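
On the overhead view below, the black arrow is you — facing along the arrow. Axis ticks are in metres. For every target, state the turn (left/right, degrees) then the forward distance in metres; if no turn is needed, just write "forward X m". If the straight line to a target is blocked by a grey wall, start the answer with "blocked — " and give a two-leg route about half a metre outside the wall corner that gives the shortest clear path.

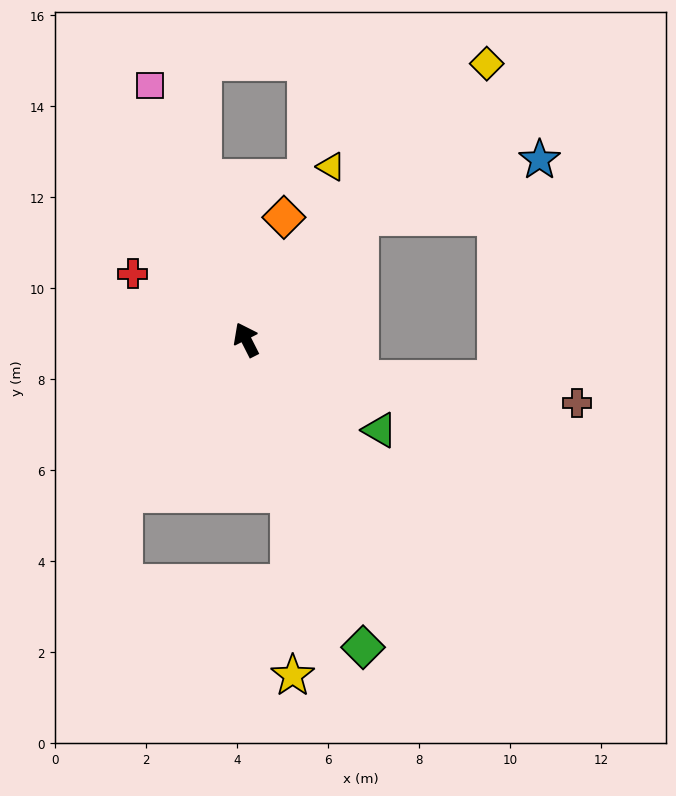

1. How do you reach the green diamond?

turn left 174°, forward 7.2 m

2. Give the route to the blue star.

blocked — turn right 70°, forward 3.7 m, then turn right 29°, forward 4.2 m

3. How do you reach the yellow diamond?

turn right 68°, forward 8.0 m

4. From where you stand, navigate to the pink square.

turn right 6°, forward 6.0 m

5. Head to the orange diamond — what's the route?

turn right 44°, forward 2.8 m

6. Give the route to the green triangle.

turn right 151°, forward 3.5 m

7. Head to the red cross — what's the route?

turn left 33°, forward 2.9 m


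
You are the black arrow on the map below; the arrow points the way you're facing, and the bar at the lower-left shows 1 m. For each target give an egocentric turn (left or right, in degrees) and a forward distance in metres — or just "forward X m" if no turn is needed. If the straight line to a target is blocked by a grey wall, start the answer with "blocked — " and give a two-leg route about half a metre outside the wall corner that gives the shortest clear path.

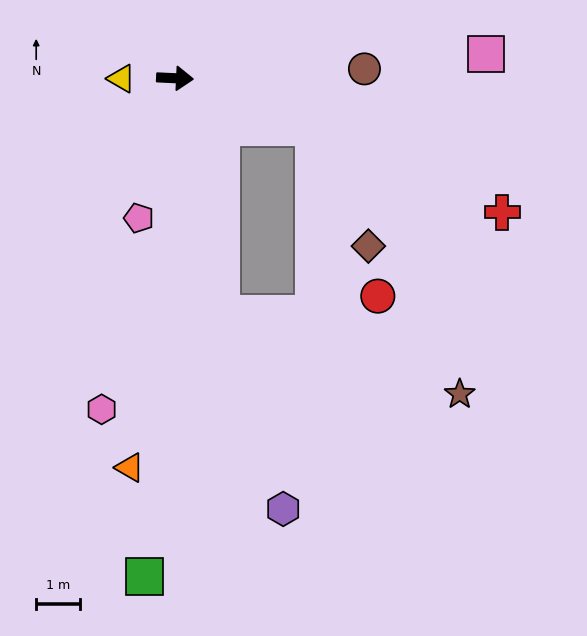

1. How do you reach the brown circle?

turn left 5°, forward 4.4 m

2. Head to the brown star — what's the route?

blocked — turn right 76°, forward 5.5 m, then turn left 60°, forward 5.8 m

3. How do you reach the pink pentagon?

turn right 102°, forward 3.3 m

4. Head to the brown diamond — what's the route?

blocked — turn right 17°, forward 3.4 m, then turn right 45°, forward 3.0 m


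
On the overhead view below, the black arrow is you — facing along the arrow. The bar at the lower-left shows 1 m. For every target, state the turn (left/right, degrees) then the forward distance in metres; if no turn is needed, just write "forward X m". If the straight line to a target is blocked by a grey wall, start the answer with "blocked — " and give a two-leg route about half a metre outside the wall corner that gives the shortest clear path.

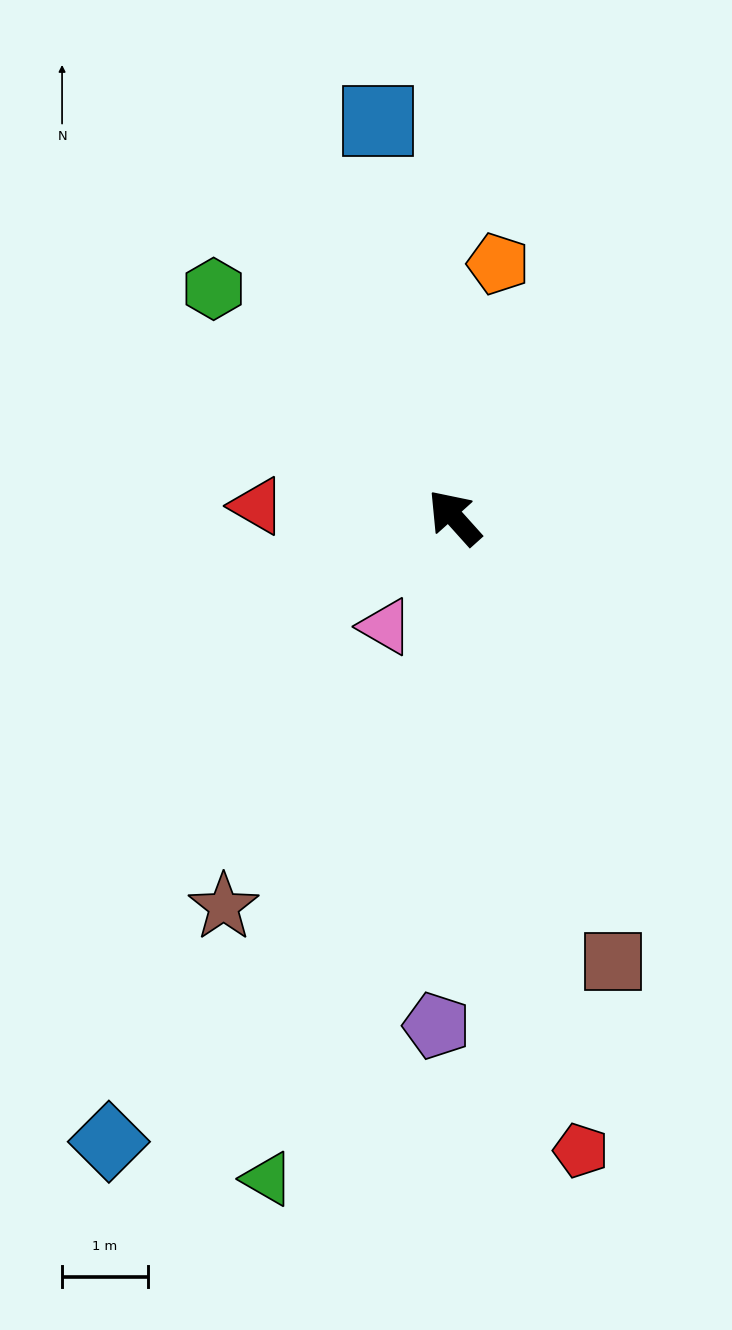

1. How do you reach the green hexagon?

turn left 5°, forward 3.9 m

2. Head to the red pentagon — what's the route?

turn left 149°, forward 7.5 m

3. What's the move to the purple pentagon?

turn left 136°, forward 5.9 m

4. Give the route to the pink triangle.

turn left 106°, forward 1.5 m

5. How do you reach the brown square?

turn left 158°, forward 5.5 m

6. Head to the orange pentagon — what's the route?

turn right 52°, forward 3.0 m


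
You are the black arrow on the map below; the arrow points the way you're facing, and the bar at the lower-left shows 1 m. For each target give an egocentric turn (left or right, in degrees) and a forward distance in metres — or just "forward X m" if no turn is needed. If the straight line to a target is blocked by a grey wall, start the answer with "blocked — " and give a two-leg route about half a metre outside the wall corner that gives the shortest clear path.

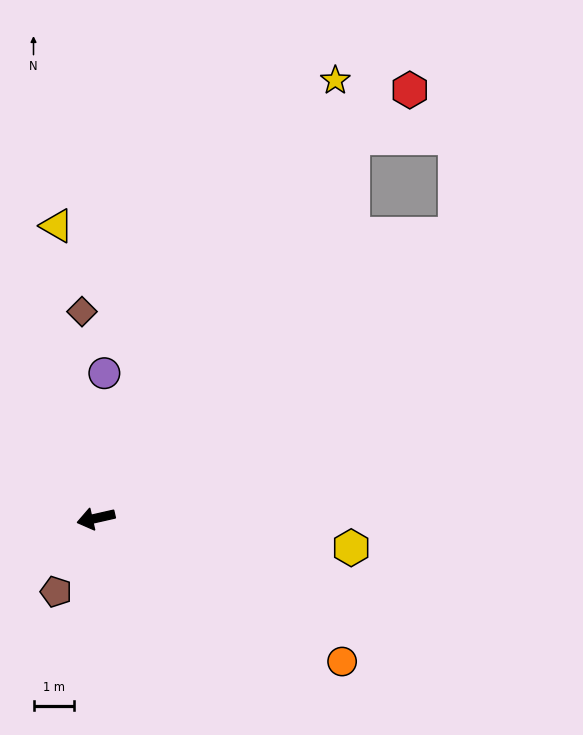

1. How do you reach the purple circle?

turn right 106°, forward 3.6 m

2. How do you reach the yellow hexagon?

turn left 161°, forward 6.4 m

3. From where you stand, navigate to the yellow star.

turn right 131°, forward 12.3 m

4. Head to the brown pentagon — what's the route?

turn left 49°, forward 2.1 m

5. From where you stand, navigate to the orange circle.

turn left 137°, forward 7.0 m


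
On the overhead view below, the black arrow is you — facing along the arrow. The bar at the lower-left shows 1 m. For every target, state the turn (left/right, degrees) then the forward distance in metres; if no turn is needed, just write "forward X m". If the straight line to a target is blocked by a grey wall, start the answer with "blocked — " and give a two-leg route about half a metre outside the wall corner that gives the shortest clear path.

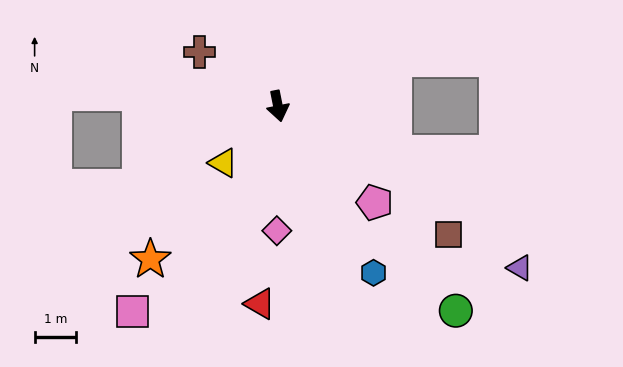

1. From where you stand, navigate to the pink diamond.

turn right 12°, forward 3.0 m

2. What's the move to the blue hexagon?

turn left 19°, forward 4.6 m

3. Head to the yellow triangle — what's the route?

turn right 55°, forward 1.9 m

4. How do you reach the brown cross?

turn right 136°, forward 2.3 m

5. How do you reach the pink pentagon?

turn left 34°, forward 3.3 m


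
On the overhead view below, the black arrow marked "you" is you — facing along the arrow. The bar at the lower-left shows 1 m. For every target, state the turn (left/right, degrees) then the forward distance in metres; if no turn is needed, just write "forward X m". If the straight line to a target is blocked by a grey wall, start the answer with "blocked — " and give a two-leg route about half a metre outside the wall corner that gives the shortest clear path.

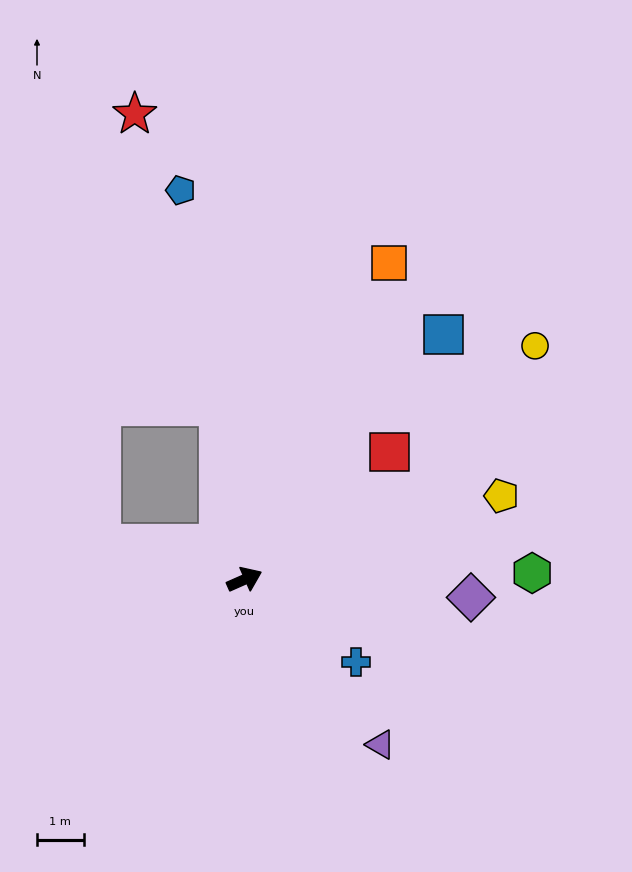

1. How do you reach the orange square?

turn left 42°, forward 7.5 m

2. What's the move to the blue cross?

turn right 60°, forward 3.0 m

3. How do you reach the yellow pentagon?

turn right 6°, forward 5.8 m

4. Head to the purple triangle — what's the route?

turn right 74°, forward 4.6 m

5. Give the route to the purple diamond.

turn right 28°, forward 4.9 m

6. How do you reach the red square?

turn left 17°, forward 4.2 m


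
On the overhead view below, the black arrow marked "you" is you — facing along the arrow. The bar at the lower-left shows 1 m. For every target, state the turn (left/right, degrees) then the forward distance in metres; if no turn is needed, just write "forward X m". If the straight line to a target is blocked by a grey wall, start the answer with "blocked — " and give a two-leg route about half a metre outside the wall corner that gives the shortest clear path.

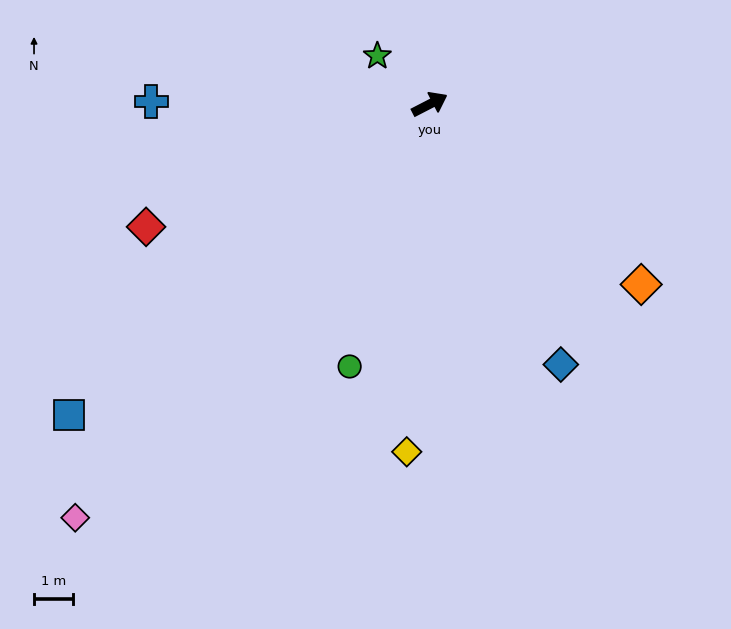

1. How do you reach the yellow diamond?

turn right 121°, forward 8.8 m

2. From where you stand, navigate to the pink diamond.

turn right 158°, forward 13.8 m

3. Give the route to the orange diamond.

turn right 68°, forward 7.0 m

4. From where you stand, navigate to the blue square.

turn right 167°, forward 12.1 m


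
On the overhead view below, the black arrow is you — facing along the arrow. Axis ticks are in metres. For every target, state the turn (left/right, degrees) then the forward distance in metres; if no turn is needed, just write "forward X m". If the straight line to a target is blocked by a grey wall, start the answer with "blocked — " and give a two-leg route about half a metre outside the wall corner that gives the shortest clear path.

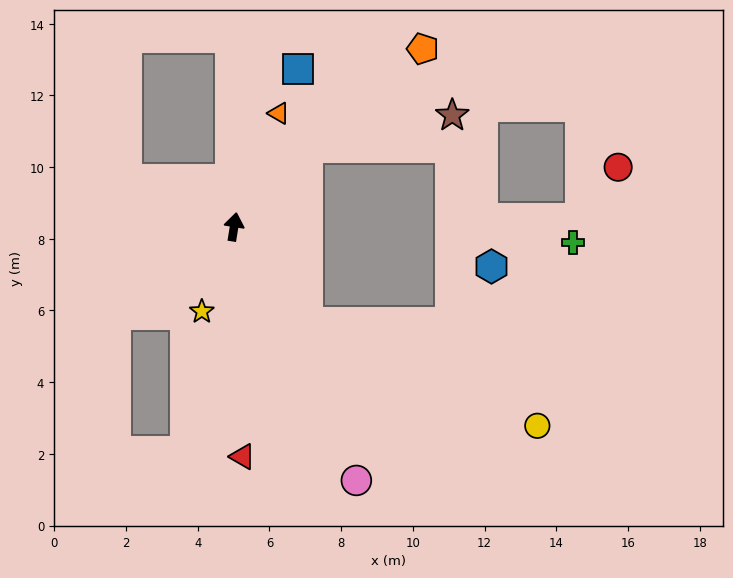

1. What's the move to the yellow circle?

blocked — turn right 133°, forward 3.3 m, then turn left 28°, forward 7.0 m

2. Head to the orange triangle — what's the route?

turn right 12°, forward 3.4 m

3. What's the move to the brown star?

blocked — turn right 34°, forward 3.0 m, then turn right 34°, forward 4.1 m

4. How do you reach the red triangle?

turn right 169°, forward 6.4 m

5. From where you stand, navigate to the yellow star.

turn left 168°, forward 2.5 m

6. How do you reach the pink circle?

turn right 145°, forward 7.9 m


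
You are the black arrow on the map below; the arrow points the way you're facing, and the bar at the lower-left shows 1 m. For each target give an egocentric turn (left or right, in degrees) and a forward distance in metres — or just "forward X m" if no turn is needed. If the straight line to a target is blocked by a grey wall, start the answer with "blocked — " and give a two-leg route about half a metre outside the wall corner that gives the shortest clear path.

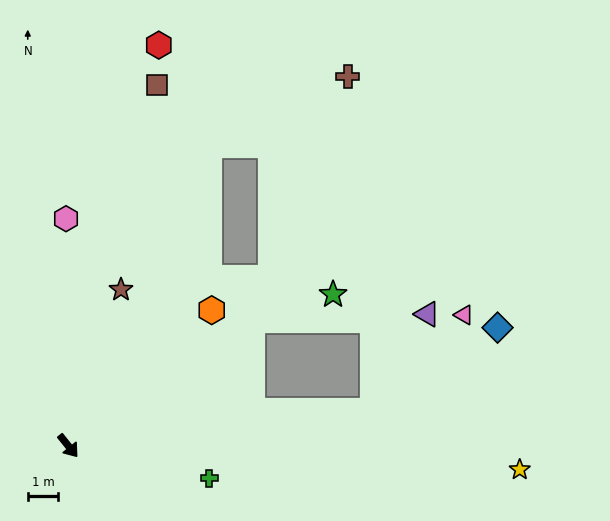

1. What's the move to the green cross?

turn left 38°, forward 4.7 m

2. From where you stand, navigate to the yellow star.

turn left 48°, forward 14.8 m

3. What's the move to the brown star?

turn left 123°, forward 5.4 m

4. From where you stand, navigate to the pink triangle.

blocked — turn left 58°, forward 10.0 m, then turn left 40°, forward 4.3 m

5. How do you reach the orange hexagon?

turn left 95°, forward 6.5 m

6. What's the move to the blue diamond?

blocked — turn left 58°, forward 10.0 m, then turn left 27°, forward 4.9 m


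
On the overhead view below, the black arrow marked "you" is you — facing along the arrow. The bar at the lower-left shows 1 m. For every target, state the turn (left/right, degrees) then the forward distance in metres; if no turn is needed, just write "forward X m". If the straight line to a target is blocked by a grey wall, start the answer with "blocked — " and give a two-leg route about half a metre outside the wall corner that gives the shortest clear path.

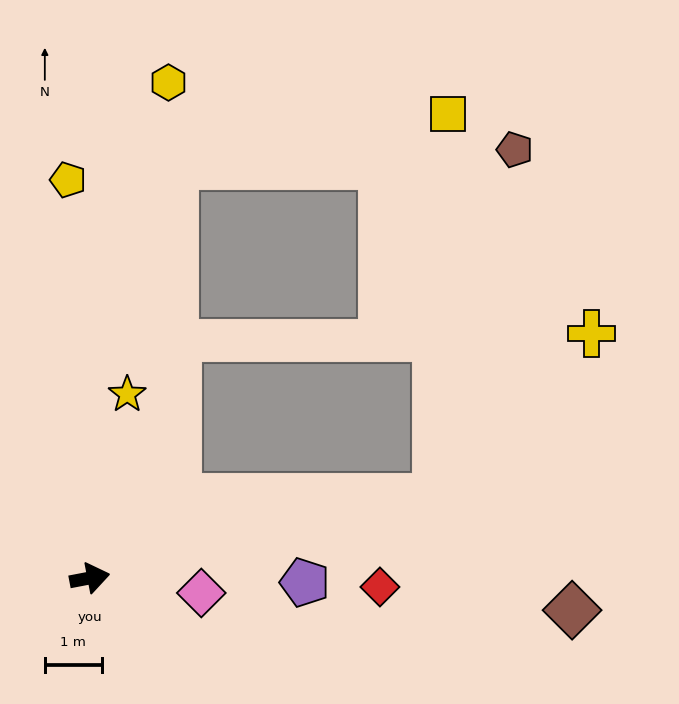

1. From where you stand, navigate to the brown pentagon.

blocked — turn left 2°, forward 6.3 m, then turn left 64°, forward 6.3 m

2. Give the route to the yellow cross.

blocked — turn left 2°, forward 6.3 m, then turn left 34°, forward 4.0 m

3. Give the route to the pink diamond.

turn right 18°, forward 2.0 m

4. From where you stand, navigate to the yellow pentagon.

turn left 82°, forward 7.0 m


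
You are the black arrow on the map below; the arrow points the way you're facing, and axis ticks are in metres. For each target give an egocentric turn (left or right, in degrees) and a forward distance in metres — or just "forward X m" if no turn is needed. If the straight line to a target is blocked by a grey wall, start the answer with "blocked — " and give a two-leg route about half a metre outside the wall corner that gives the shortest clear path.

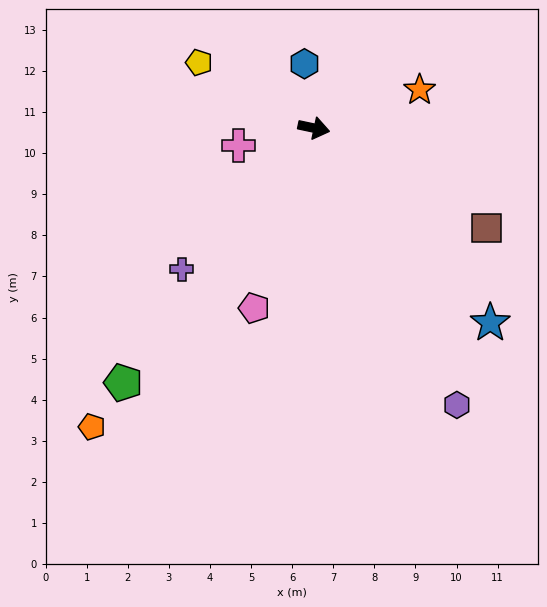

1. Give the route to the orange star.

turn left 32°, forward 2.7 m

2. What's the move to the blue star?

turn right 36°, forward 6.4 m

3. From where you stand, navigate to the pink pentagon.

turn right 96°, forward 4.6 m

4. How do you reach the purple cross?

turn right 121°, forward 4.7 m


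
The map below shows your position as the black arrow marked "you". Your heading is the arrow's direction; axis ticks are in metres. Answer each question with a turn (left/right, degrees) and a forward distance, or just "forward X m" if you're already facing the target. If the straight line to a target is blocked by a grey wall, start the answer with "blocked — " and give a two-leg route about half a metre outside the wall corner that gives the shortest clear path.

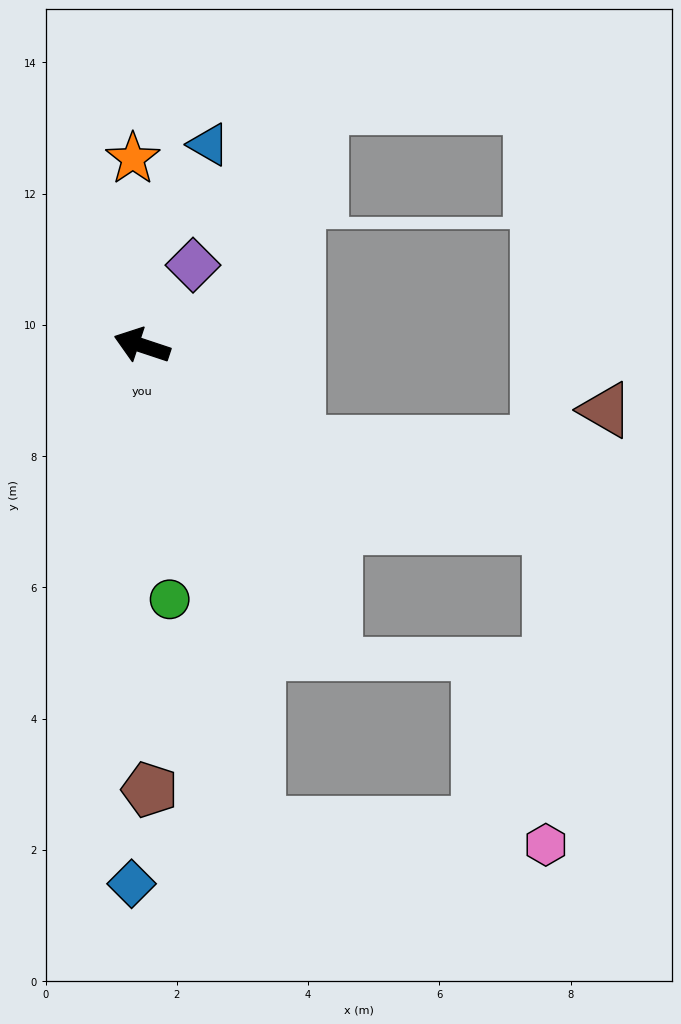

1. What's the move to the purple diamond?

turn right 104°, forward 1.5 m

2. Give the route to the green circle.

turn left 115°, forward 3.9 m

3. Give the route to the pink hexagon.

blocked — turn left 122°, forward 7.5 m, then turn left 72°, forward 4.4 m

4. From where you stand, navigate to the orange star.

turn right 69°, forward 2.9 m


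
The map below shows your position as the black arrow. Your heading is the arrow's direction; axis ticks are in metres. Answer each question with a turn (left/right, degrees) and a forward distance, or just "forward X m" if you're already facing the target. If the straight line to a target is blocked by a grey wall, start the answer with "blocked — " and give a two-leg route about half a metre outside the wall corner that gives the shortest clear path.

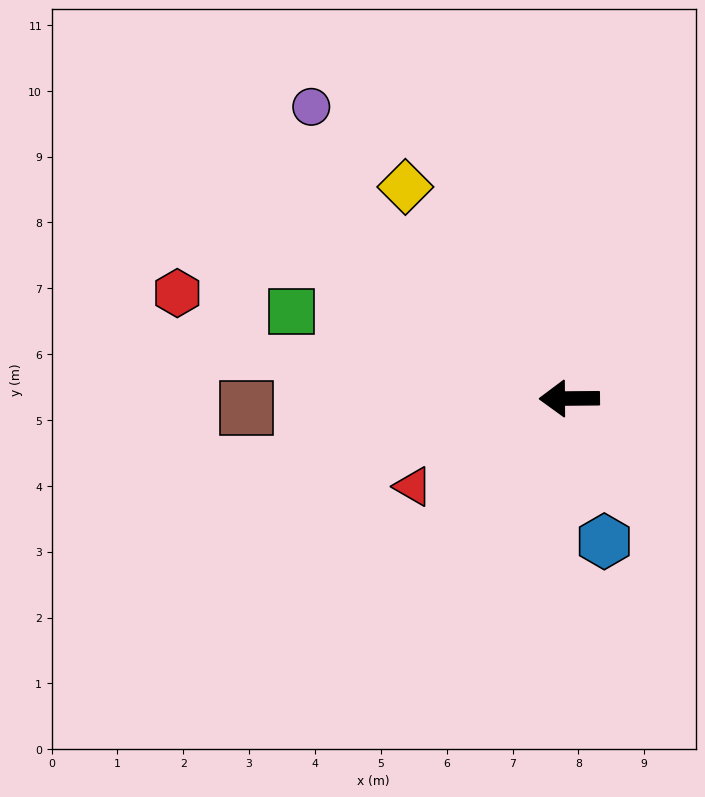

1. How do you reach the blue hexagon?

turn left 103°, forward 2.2 m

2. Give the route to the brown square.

forward 4.9 m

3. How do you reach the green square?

turn right 18°, forward 4.4 m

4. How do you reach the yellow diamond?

turn right 53°, forward 4.1 m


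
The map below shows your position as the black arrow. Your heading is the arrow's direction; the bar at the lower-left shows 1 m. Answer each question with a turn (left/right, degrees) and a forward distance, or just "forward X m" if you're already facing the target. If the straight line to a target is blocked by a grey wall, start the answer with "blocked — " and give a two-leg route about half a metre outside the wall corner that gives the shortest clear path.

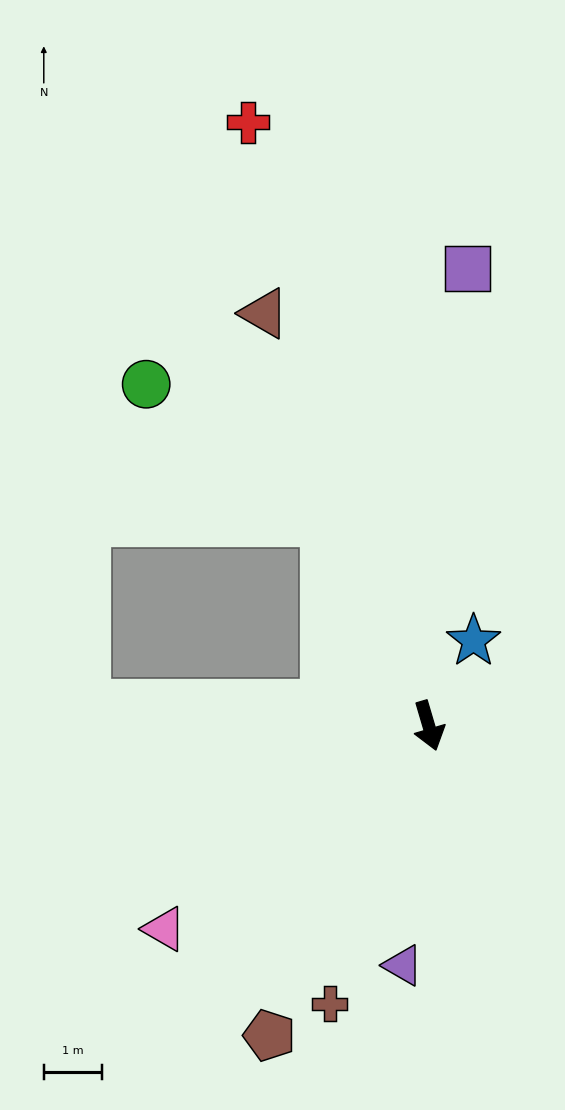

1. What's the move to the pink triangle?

turn right 69°, forward 5.8 m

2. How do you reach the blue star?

turn left 136°, forward 1.7 m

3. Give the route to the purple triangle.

turn right 23°, forward 4.2 m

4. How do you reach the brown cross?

turn right 36°, forward 5.1 m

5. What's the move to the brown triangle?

turn right 175°, forward 7.7 m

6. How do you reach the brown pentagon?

turn right 44°, forward 6.0 m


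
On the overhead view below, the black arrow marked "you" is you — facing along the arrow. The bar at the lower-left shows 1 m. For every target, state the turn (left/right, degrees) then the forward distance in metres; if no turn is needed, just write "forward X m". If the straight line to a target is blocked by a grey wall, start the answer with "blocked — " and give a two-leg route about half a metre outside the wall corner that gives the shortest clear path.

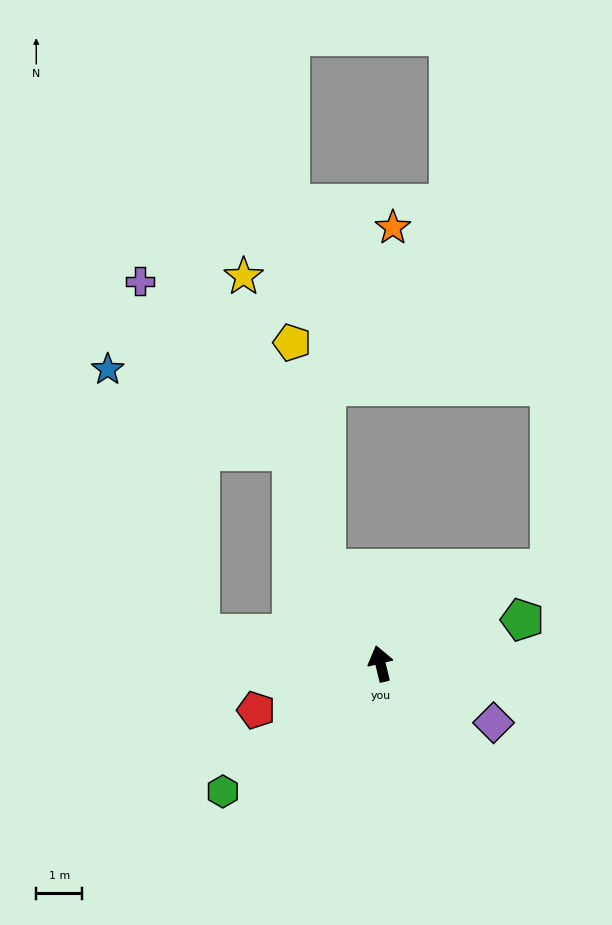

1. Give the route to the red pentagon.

turn left 97°, forward 2.9 m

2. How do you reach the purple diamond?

turn right 131°, forward 2.8 m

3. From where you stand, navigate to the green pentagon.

turn right 87°, forward 3.2 m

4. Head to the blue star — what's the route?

blocked — turn left 67°, forward 4.0 m, then turn right 61°, forward 6.1 m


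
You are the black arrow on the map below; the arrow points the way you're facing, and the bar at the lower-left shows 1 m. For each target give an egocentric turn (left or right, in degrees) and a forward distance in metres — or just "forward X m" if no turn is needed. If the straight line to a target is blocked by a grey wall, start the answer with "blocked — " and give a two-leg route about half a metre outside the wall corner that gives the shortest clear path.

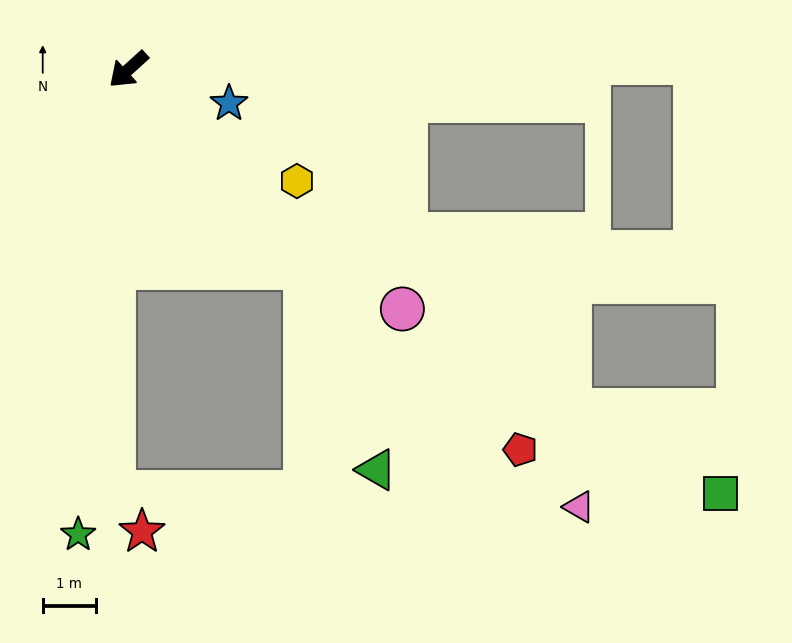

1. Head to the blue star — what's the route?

turn left 119°, forward 2.0 m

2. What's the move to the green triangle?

blocked — turn left 90°, forward 5.0 m, then turn right 23°, forward 4.0 m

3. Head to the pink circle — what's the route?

turn left 97°, forward 6.8 m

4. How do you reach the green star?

turn left 42°, forward 8.8 m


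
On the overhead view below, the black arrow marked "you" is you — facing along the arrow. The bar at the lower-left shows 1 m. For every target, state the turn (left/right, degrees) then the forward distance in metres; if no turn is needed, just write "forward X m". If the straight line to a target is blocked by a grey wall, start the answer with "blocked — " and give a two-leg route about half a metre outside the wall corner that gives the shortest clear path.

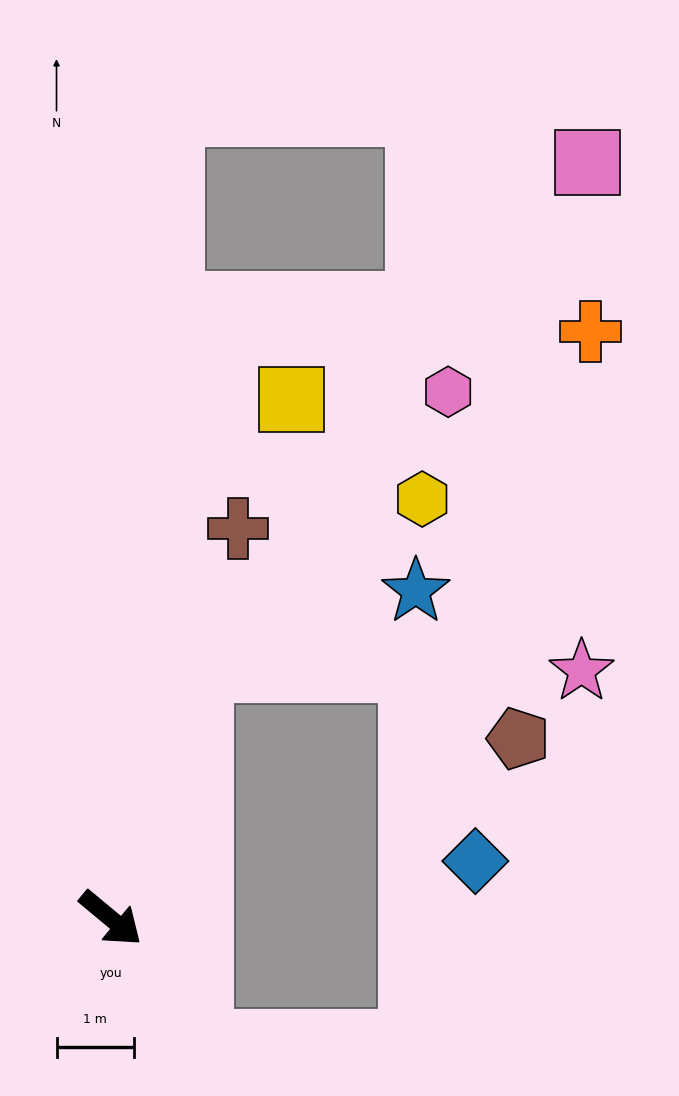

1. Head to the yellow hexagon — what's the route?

blocked — turn left 110°, forward 3.4 m, then turn right 33°, forward 3.6 m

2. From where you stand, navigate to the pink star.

blocked — turn left 110°, forward 3.4 m, then turn right 71°, forward 4.9 m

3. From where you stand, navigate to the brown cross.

turn left 112°, forward 5.3 m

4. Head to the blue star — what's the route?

blocked — turn left 110°, forward 3.4 m, then turn right 50°, forward 2.9 m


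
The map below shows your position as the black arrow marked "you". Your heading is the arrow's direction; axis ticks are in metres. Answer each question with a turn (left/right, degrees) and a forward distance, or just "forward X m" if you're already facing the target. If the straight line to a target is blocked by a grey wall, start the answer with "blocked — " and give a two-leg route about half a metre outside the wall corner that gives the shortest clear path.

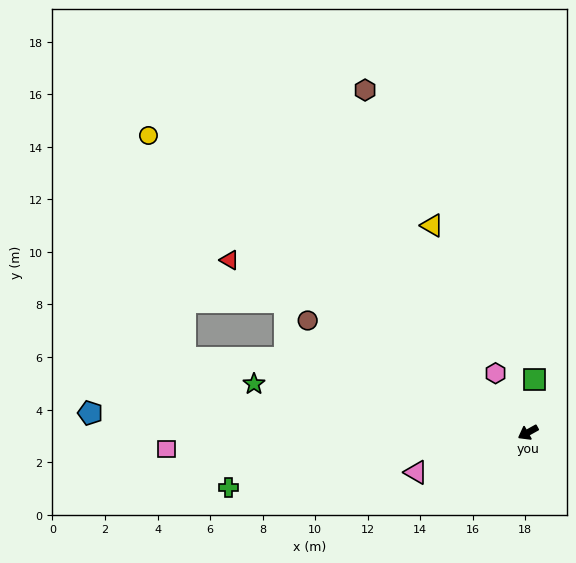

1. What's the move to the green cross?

turn right 19°, forward 11.6 m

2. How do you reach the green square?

turn right 126°, forward 2.0 m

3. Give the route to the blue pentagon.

turn right 32°, forward 16.7 m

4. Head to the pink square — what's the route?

turn right 26°, forward 13.8 m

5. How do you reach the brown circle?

turn right 56°, forward 9.4 m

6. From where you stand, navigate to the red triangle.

turn right 59°, forward 13.1 m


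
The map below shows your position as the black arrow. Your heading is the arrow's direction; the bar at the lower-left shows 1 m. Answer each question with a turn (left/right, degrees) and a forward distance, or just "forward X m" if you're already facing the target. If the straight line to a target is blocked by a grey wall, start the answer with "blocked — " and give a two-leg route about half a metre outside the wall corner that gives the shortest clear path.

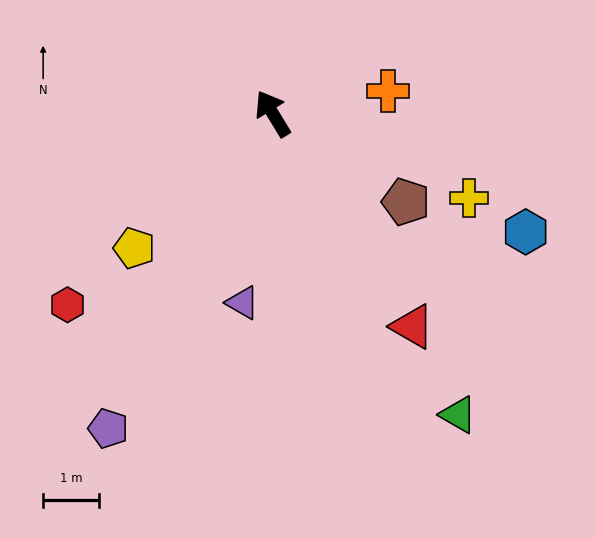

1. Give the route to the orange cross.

turn right 110°, forward 2.1 m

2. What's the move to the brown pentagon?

turn right 155°, forward 2.8 m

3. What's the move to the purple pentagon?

turn left 121°, forward 6.3 m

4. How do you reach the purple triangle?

turn left 140°, forward 3.4 m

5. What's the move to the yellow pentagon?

turn left 103°, forward 3.4 m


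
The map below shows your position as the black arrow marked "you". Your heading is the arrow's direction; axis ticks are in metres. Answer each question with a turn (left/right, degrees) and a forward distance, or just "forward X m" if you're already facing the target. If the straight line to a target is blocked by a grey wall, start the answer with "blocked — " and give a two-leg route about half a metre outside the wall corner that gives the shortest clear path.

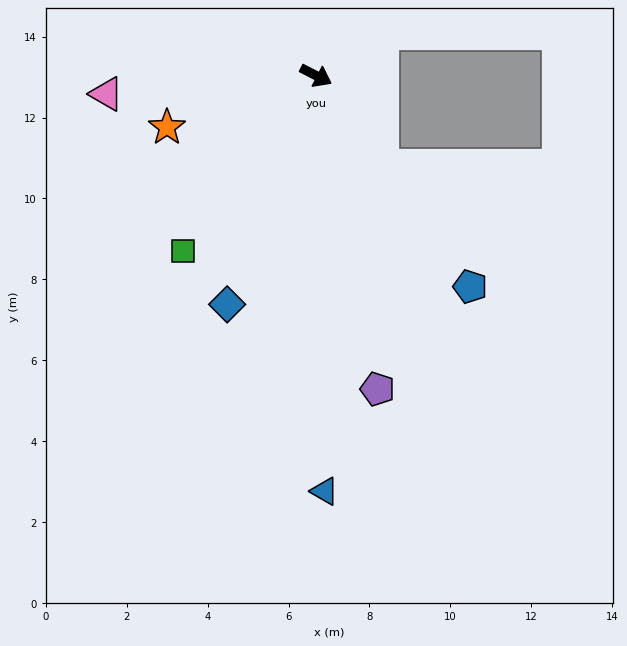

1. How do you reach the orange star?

turn right 134°, forward 3.9 m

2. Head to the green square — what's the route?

turn right 100°, forward 5.4 m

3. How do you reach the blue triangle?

turn right 62°, forward 10.3 m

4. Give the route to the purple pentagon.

turn right 52°, forward 7.9 m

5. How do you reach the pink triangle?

turn right 148°, forward 5.2 m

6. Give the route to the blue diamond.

turn right 84°, forward 6.1 m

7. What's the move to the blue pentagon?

turn right 27°, forward 6.5 m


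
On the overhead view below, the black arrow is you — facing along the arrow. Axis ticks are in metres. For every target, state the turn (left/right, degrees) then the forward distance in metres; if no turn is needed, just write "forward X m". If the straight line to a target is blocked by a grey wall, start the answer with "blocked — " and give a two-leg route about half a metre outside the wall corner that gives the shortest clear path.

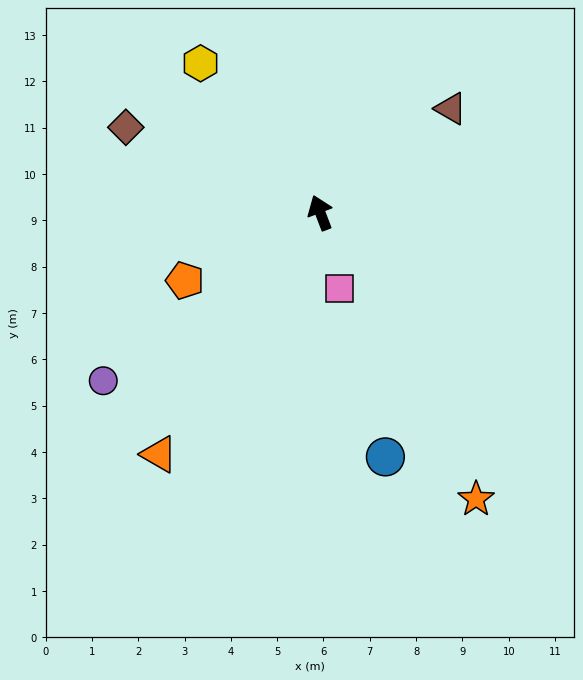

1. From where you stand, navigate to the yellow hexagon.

turn left 18°, forward 4.1 m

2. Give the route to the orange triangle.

turn left 125°, forward 6.3 m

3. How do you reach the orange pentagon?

turn left 96°, forward 3.3 m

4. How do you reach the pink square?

turn left 173°, forward 1.7 m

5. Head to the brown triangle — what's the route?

turn right 72°, forward 3.6 m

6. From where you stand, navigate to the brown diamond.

turn left 45°, forward 4.6 m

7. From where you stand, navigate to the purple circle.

turn left 107°, forward 5.9 m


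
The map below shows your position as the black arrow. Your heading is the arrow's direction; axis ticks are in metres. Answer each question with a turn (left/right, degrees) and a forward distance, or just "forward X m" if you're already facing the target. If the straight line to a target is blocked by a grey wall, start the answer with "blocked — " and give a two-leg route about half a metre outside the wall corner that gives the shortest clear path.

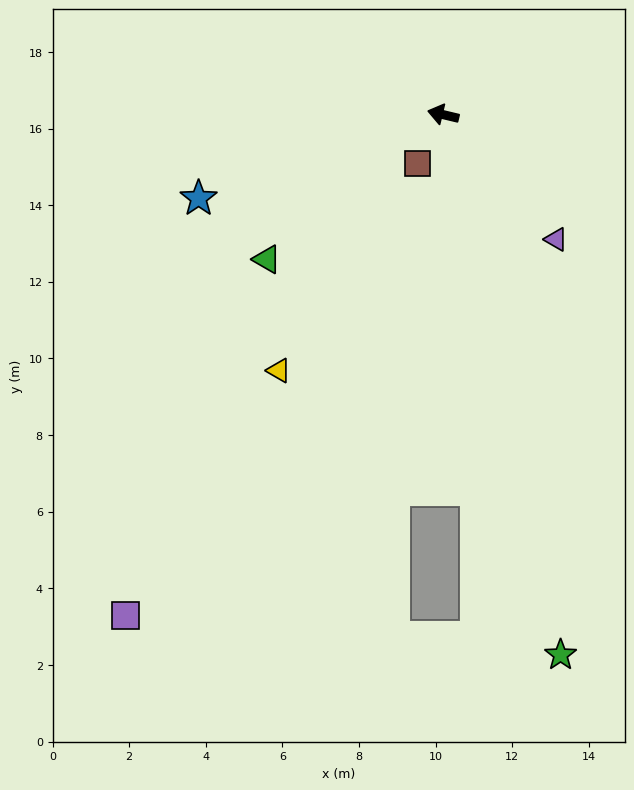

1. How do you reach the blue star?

turn left 32°, forward 6.7 m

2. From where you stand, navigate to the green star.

turn left 116°, forward 14.4 m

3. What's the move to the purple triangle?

turn left 146°, forward 4.4 m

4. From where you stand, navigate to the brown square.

turn left 76°, forward 1.4 m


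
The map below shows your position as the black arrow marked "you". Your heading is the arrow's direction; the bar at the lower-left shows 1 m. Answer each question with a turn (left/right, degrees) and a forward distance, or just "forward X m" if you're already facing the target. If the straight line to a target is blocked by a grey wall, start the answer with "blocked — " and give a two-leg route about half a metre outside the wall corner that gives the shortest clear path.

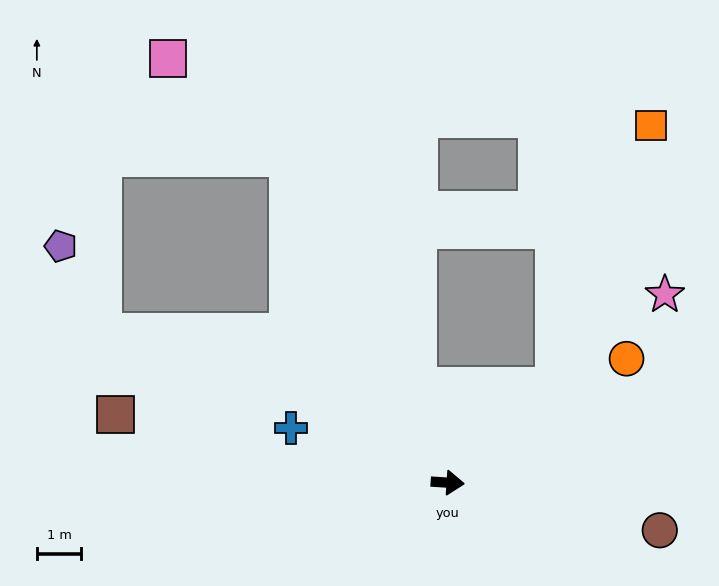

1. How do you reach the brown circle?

turn right 9°, forward 4.9 m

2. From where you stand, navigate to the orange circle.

turn left 38°, forward 4.9 m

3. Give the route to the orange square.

blocked — turn left 46°, forward 3.2 m, then turn left 27°, forward 6.3 m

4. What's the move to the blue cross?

turn left 164°, forward 3.7 m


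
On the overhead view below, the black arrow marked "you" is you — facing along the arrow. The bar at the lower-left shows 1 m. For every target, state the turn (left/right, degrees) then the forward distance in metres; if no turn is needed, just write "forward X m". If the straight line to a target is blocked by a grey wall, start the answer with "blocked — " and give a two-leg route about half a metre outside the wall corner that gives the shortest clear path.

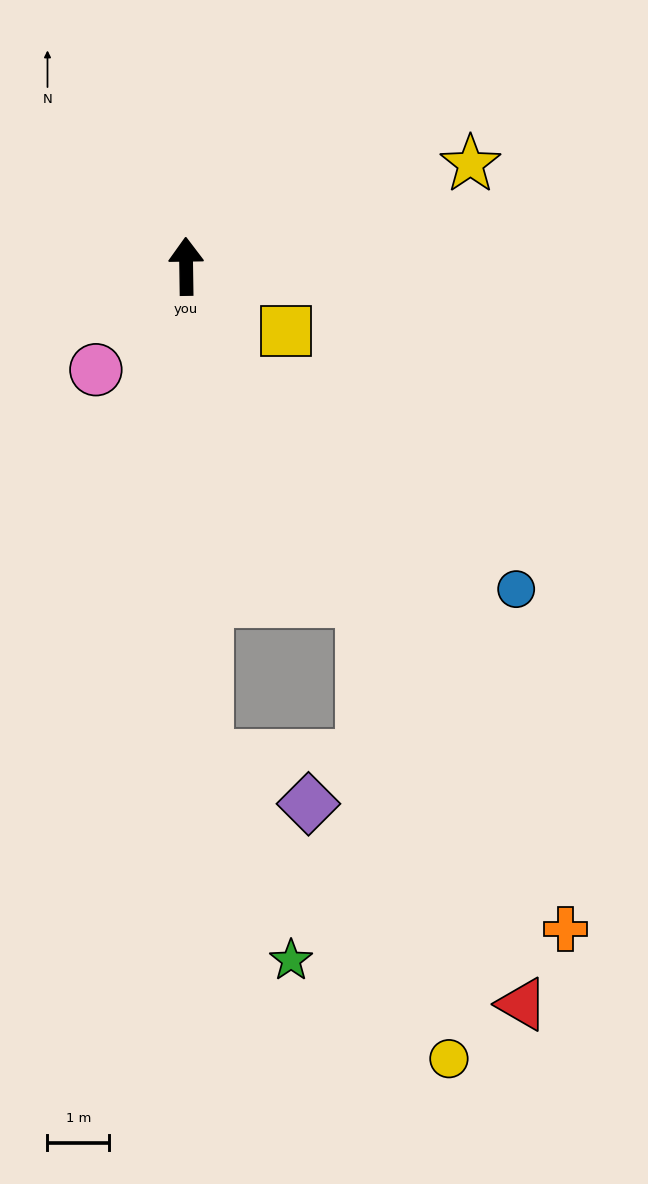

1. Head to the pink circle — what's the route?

turn left 138°, forward 2.2 m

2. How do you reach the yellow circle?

blocked — turn right 153°, forward 6.1 m, then turn right 17°, forward 7.5 m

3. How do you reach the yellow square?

turn right 124°, forward 1.9 m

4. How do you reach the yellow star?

turn right 71°, forward 4.9 m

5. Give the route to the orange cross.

turn right 151°, forward 12.4 m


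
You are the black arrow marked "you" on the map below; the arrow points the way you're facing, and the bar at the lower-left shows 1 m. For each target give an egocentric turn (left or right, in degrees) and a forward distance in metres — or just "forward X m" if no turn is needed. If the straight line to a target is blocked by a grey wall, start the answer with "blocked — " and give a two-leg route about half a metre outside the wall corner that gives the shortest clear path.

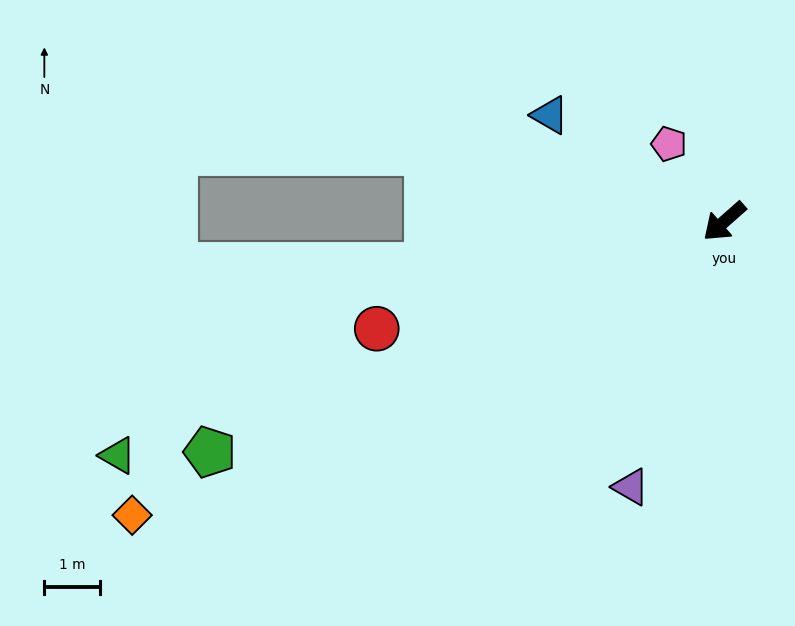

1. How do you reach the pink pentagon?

turn right 96°, forward 1.7 m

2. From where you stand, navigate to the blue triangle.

turn right 73°, forward 3.7 m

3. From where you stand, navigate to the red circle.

turn right 24°, forward 6.6 m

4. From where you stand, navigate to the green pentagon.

turn right 17°, forward 10.2 m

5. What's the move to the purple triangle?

turn left 29°, forward 5.1 m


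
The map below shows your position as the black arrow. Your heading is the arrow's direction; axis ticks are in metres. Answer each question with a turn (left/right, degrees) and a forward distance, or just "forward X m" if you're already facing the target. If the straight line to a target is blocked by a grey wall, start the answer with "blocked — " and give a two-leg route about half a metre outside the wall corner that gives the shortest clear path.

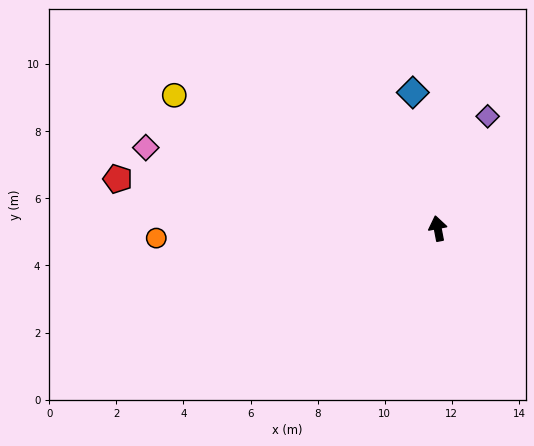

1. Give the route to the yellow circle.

turn left 52°, forward 8.8 m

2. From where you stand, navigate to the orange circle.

turn left 81°, forward 8.4 m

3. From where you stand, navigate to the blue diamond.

forward 4.1 m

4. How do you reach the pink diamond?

turn left 64°, forward 9.0 m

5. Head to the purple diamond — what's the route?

turn right 35°, forward 3.7 m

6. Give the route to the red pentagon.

turn left 70°, forward 9.7 m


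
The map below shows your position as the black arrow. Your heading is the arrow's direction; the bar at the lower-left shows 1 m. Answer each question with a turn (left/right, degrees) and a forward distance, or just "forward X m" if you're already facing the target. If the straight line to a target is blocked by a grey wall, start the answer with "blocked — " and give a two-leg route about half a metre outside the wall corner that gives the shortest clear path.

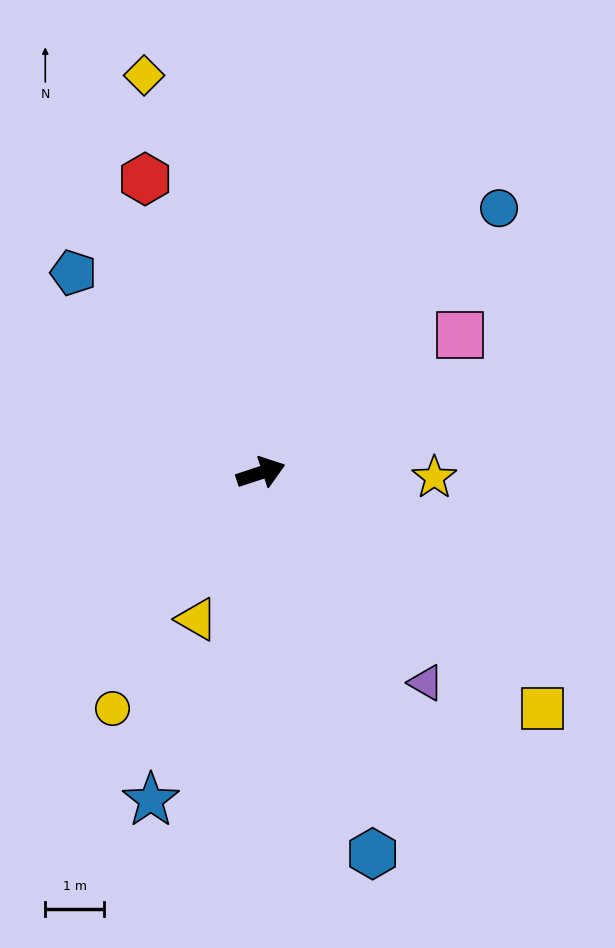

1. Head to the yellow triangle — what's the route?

turn right 132°, forward 2.7 m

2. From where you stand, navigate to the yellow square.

turn right 58°, forward 6.2 m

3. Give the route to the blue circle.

turn left 30°, forward 6.0 m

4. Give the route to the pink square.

turn left 16°, forward 4.1 m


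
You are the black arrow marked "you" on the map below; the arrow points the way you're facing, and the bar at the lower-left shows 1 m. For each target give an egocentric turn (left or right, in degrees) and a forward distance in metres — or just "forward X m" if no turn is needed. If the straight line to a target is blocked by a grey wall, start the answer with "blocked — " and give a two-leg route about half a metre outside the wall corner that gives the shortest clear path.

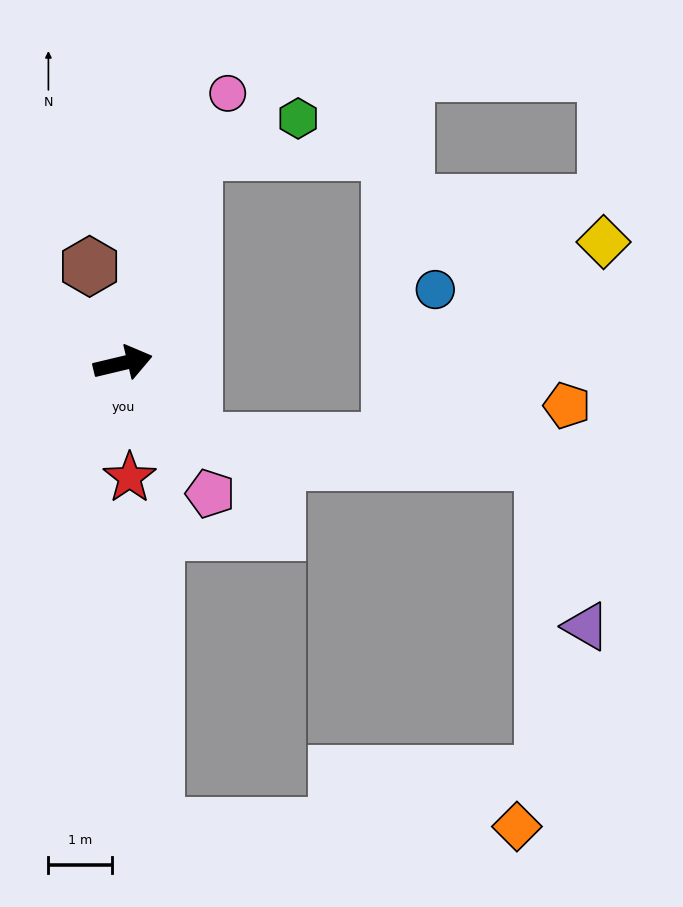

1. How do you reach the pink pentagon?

turn right 70°, forward 2.5 m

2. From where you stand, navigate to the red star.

turn right 100°, forward 1.8 m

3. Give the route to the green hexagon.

blocked — turn left 57°, forward 3.5 m, then turn right 52°, forward 1.7 m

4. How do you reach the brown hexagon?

turn left 96°, forward 1.6 m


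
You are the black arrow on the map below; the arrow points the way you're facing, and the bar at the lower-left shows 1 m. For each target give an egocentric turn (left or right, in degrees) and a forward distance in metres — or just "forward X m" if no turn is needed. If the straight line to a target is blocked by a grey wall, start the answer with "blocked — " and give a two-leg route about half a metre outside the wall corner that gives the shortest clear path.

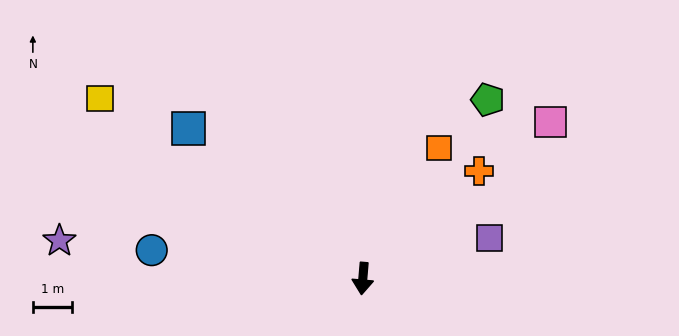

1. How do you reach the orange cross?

turn left 138°, forward 4.1 m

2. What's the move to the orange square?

turn left 155°, forward 3.9 m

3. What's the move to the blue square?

turn right 126°, forward 5.9 m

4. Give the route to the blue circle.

turn right 93°, forward 5.5 m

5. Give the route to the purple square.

turn left 113°, forward 3.4 m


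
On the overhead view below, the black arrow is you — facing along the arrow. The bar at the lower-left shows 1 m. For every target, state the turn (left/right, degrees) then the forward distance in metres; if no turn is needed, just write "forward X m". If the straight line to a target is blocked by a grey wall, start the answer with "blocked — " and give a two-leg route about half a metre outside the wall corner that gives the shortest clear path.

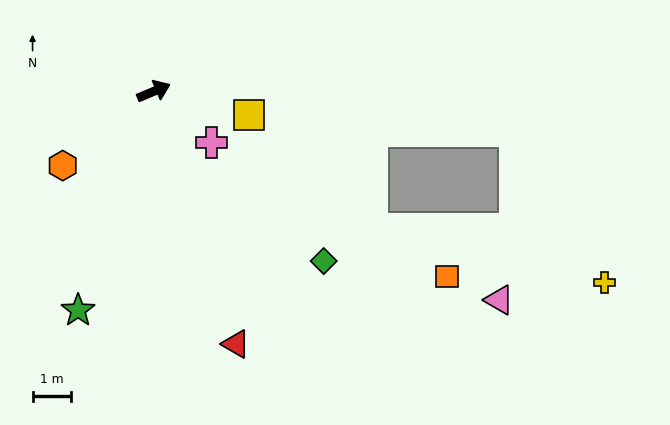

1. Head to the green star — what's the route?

turn right 132°, forward 6.1 m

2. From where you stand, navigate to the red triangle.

turn right 95°, forward 7.0 m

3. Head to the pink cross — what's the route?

turn right 64°, forward 2.0 m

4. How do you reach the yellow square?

turn right 37°, forward 2.6 m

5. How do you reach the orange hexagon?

turn right 164°, forward 3.1 m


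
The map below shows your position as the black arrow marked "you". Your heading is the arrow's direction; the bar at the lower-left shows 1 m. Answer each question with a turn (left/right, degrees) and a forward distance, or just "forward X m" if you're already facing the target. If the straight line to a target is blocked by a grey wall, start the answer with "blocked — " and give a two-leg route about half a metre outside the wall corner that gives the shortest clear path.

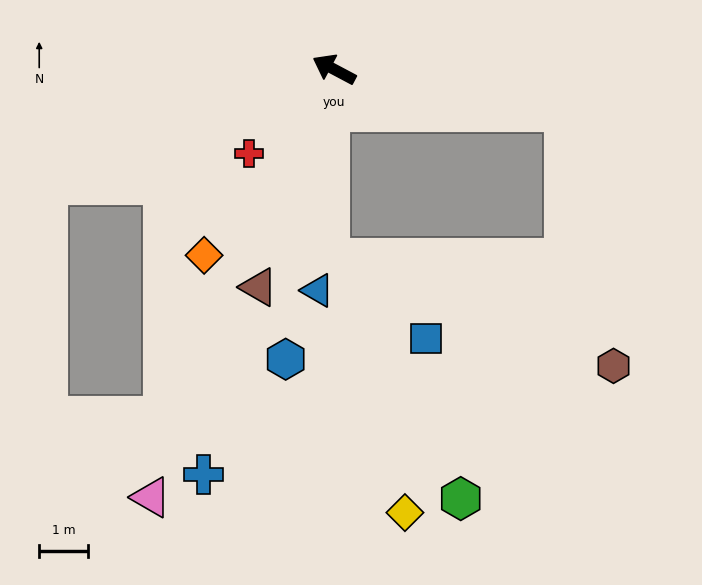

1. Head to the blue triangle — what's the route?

turn left 114°, forward 4.5 m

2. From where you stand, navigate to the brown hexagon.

blocked — turn right 162°, forward 4.8 m, then turn right 69°, forward 5.3 m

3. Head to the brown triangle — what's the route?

turn left 99°, forward 4.7 m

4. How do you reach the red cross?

turn left 73°, forward 2.4 m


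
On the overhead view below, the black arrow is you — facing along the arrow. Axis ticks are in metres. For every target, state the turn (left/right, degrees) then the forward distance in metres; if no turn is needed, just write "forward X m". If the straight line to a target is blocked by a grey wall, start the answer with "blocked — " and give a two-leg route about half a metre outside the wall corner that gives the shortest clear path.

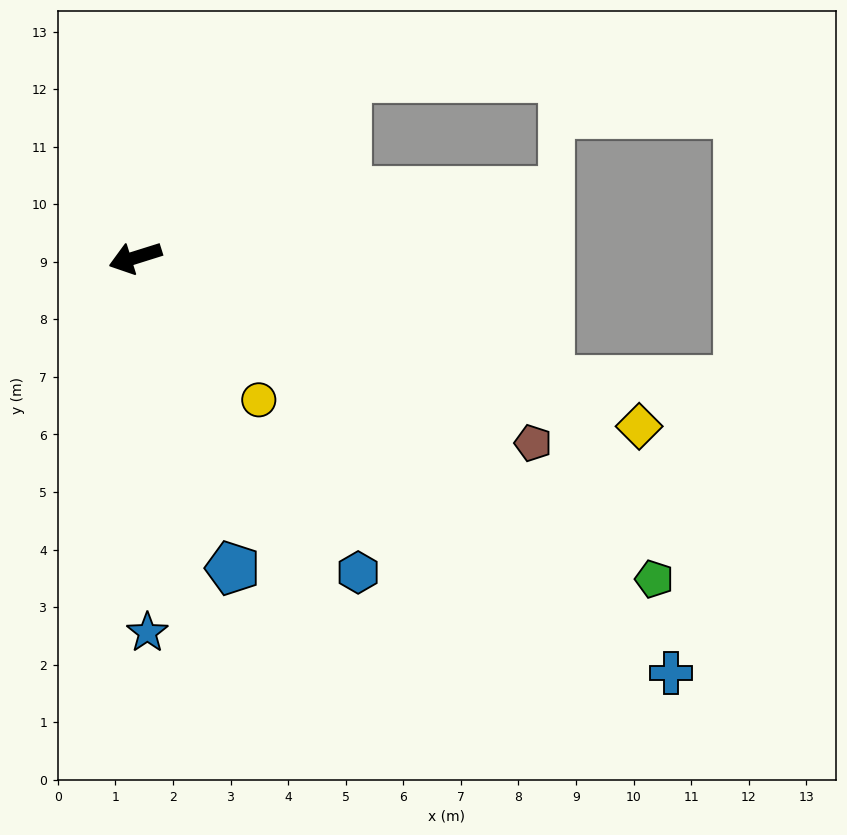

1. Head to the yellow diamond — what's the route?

turn left 144°, forward 9.2 m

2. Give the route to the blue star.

turn left 74°, forward 6.5 m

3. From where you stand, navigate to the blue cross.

turn left 125°, forward 11.8 m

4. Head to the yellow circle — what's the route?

turn left 114°, forward 3.3 m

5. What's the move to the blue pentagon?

turn left 90°, forward 5.7 m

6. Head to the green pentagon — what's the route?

turn left 131°, forward 10.6 m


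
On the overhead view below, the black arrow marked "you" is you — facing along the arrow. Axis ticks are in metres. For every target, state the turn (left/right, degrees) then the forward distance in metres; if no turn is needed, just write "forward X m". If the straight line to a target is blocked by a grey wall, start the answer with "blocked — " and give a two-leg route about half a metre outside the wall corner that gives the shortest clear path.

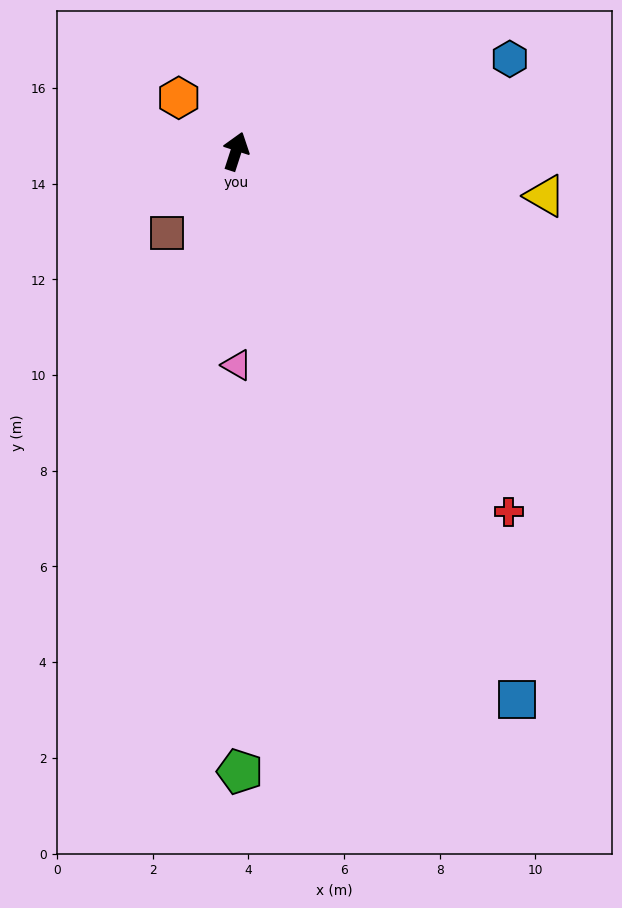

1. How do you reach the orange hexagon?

turn left 65°, forward 1.6 m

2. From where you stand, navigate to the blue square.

turn right 135°, forward 12.9 m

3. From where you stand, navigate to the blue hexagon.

turn right 53°, forward 6.0 m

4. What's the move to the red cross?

turn right 125°, forward 9.4 m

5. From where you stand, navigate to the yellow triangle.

turn right 80°, forward 6.5 m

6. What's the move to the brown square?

turn left 158°, forward 2.2 m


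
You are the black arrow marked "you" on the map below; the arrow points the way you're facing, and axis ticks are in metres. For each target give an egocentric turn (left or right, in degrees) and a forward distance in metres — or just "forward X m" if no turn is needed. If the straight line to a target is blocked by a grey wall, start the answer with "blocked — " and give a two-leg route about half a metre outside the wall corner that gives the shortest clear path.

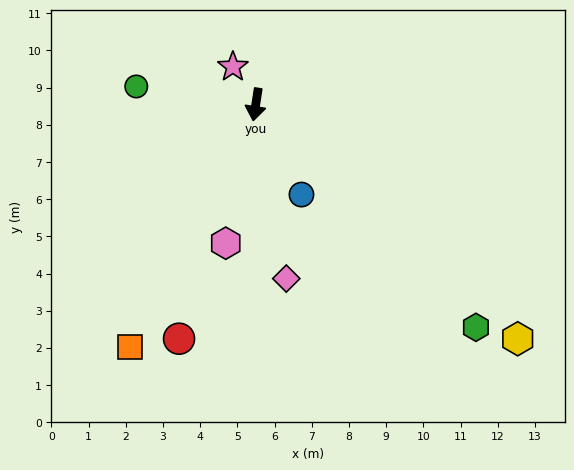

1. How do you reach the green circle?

turn right 90°, forward 3.2 m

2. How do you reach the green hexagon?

turn left 54°, forward 8.4 m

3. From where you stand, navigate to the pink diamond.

turn left 19°, forward 4.8 m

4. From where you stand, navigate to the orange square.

turn right 19°, forward 7.3 m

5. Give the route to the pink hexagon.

turn right 3°, forward 3.8 m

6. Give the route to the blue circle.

turn left 36°, forward 2.7 m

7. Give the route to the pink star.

turn right 140°, forward 1.2 m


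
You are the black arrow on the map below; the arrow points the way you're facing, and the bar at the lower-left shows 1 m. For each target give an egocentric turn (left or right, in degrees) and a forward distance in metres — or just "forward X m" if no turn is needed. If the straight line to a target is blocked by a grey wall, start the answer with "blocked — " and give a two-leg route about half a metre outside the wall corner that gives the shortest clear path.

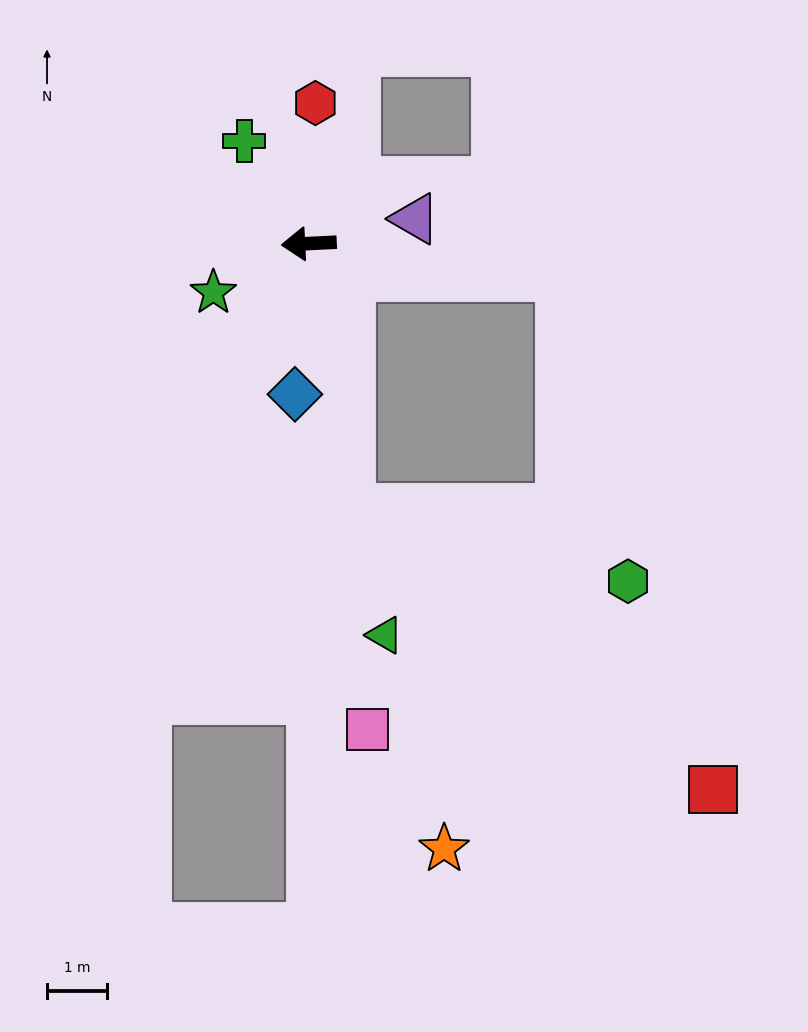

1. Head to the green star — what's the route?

turn left 24°, forward 1.8 m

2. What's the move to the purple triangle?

turn right 170°, forward 1.8 m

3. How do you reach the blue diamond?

turn left 82°, forward 2.5 m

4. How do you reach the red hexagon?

turn right 96°, forward 2.3 m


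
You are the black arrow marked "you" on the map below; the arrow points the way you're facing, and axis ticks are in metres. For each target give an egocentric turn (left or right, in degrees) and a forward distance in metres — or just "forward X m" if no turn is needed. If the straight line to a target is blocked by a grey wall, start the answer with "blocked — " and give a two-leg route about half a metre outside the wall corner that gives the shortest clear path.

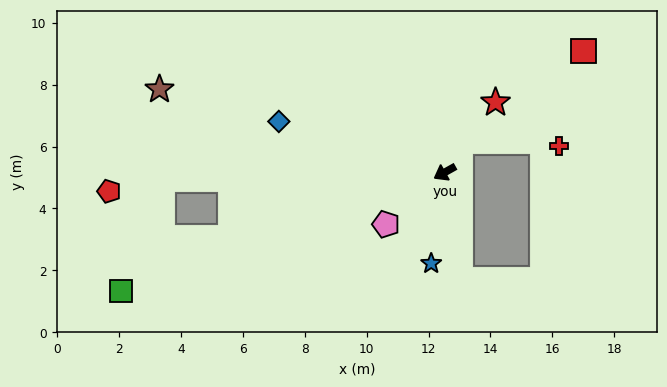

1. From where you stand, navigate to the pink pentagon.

turn left 12°, forward 2.5 m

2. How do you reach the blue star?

turn left 52°, forward 3.0 m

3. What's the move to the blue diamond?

turn right 46°, forward 5.6 m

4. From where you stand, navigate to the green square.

turn right 9°, forward 11.1 m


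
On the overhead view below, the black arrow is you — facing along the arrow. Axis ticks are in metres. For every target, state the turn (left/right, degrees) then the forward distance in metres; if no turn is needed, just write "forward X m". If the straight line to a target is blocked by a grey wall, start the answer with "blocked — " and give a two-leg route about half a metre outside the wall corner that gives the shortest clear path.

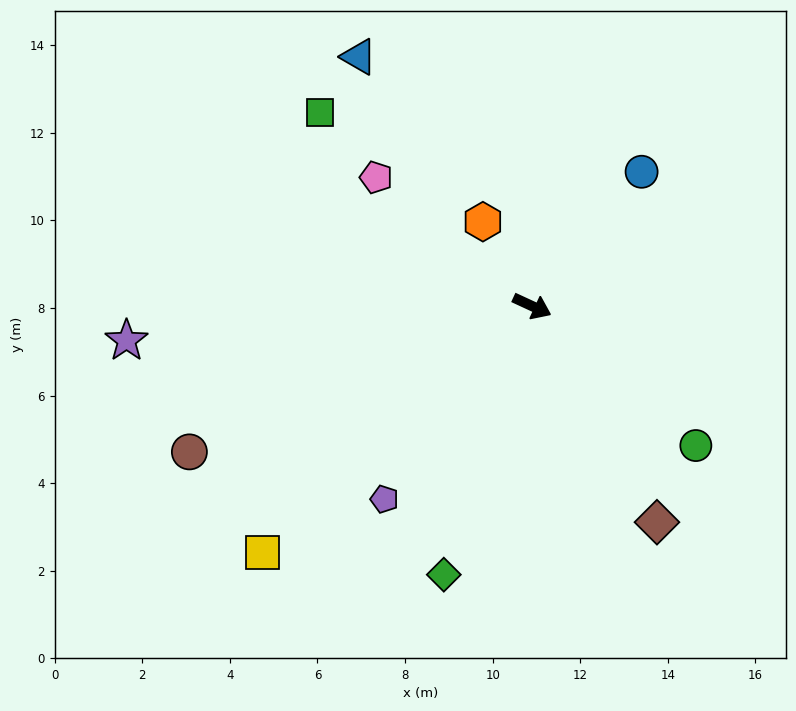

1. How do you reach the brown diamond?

turn right 35°, forward 5.7 m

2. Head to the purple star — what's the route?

turn right 150°, forward 9.3 m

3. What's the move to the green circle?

turn right 16°, forward 4.9 m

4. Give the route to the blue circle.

turn left 76°, forward 4.0 m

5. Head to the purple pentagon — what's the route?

turn right 103°, forward 5.6 m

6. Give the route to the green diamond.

turn right 83°, forward 6.5 m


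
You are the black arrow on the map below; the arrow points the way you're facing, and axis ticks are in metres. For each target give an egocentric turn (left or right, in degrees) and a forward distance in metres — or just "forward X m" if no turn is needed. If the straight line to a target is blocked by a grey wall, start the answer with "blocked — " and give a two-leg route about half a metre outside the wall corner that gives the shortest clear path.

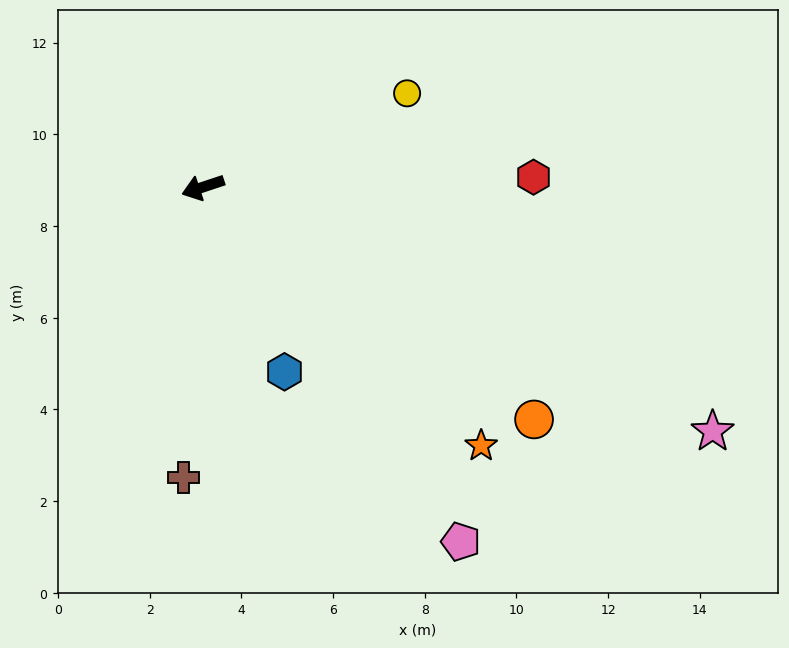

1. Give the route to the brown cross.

turn left 68°, forward 6.3 m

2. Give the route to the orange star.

turn left 119°, forward 8.3 m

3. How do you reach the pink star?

turn left 136°, forward 12.3 m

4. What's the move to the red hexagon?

turn left 163°, forward 7.2 m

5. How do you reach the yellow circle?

turn right 174°, forward 4.9 m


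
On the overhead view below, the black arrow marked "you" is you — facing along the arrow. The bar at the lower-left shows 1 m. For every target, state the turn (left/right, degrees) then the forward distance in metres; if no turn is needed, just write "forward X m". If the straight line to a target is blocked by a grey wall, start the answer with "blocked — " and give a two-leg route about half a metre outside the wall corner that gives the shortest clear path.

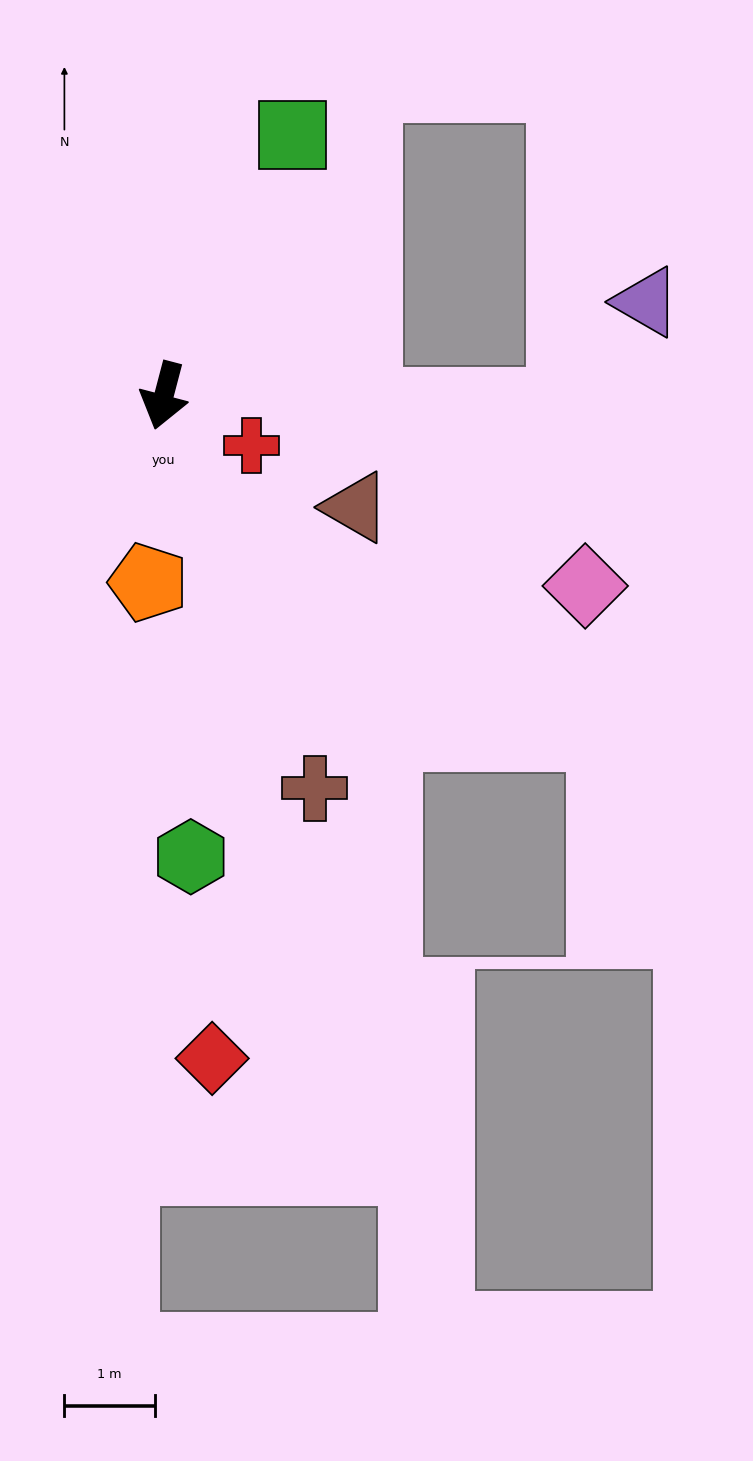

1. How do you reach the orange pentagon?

turn left 10°, forward 2.1 m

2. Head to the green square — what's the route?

turn left 168°, forward 3.2 m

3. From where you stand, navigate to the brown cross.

turn left 36°, forward 4.7 m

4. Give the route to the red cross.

turn left 75°, forward 1.1 m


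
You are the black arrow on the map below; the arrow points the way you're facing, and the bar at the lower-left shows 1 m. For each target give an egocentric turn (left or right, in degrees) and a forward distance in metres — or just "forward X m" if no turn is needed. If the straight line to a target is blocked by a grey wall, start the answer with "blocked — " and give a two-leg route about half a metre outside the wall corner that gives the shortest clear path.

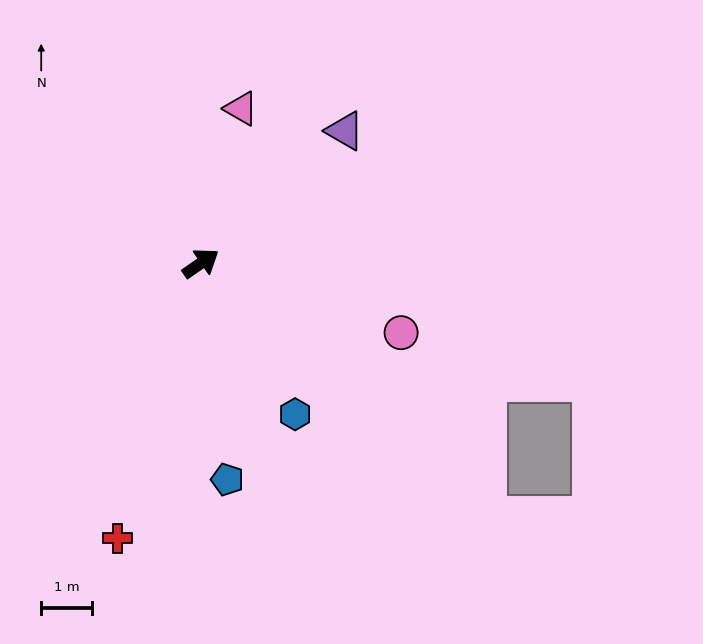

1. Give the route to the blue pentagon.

turn right 118°, forward 4.3 m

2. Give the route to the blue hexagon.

turn right 93°, forward 3.5 m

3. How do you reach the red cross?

turn right 141°, forward 5.6 m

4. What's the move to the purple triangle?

turn left 8°, forward 3.8 m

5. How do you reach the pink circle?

turn right 54°, forward 4.2 m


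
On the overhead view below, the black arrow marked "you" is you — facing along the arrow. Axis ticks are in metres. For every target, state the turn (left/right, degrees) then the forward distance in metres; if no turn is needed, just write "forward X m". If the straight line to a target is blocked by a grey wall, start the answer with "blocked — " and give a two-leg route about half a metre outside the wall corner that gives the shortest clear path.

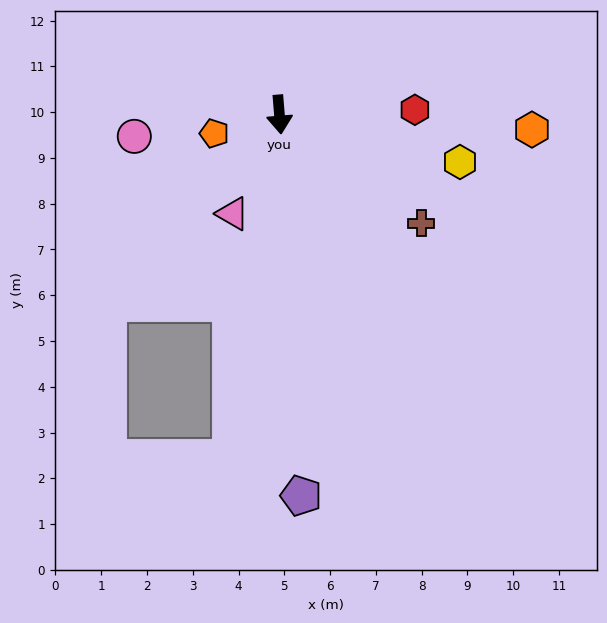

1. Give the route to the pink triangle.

turn right 30°, forward 2.4 m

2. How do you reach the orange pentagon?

turn right 78°, forward 1.5 m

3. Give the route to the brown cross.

turn left 48°, forward 3.9 m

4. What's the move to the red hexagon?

turn left 87°, forward 3.0 m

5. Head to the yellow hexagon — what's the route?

turn left 71°, forward 4.1 m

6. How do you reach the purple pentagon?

forward 8.3 m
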